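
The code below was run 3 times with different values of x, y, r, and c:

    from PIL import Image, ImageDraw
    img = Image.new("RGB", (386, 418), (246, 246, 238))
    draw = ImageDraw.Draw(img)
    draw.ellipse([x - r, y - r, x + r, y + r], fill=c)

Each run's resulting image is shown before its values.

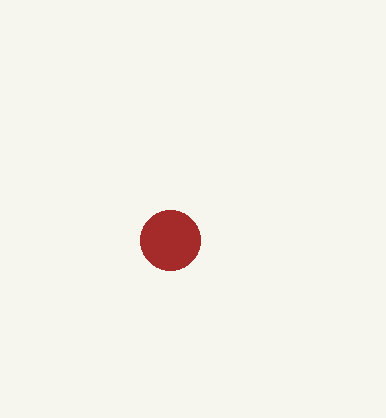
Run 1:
x = 170; y = 240; r = 30; c = 'brown'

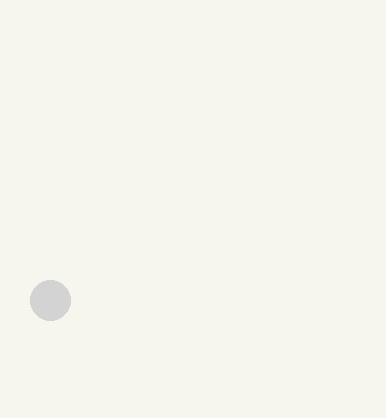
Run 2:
x = 50, y = 300, r = 20, c = 'lightgray'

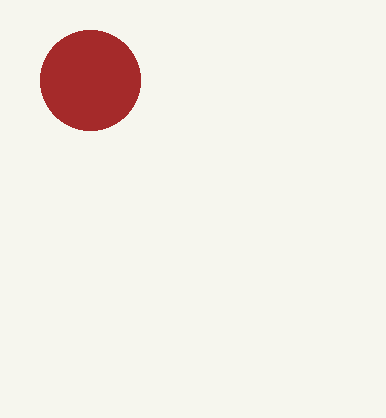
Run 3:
x = 90; y = 80; r = 50; c = 'brown'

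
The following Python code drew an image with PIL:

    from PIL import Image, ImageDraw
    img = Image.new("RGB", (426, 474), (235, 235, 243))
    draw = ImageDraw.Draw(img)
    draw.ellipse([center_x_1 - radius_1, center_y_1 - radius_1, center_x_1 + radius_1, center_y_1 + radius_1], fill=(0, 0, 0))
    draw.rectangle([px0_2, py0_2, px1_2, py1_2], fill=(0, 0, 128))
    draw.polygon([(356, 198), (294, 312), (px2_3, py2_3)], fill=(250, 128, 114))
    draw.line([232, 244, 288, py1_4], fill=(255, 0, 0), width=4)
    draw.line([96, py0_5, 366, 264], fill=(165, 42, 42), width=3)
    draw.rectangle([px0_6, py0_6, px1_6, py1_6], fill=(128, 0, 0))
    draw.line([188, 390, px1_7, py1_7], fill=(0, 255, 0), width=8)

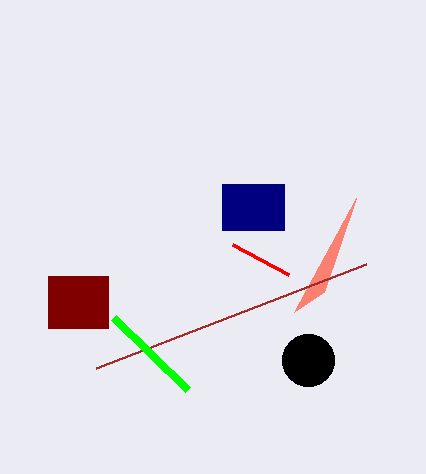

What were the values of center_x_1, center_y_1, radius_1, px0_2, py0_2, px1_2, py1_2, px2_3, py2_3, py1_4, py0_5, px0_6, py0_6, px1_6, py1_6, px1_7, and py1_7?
center_x_1 = 308; center_y_1 = 360; radius_1 = 26; px0_2 = 222; py0_2 = 184; px1_2 = 284; py1_2 = 230; px2_3 = 324; py2_3 = 292; py1_4 = 274; py0_5 = 368; px0_6 = 48; py0_6 = 276; px1_6 = 108; py1_6 = 328; px1_7 = 114; py1_7 = 318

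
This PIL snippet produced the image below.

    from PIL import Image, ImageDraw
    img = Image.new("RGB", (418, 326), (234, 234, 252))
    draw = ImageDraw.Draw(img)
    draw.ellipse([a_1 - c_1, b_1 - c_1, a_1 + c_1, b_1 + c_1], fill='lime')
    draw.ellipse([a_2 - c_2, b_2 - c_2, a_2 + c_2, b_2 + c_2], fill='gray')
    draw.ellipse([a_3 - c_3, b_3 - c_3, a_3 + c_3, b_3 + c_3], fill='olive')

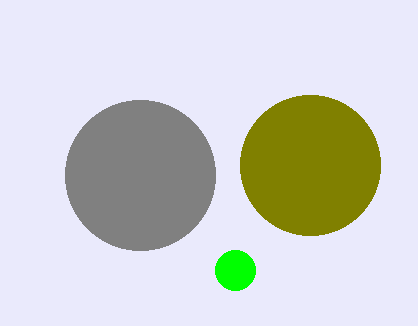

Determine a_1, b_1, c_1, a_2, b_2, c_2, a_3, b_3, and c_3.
a_1 = 235, b_1 = 270, c_1 = 20, a_2 = 140, b_2 = 175, c_2 = 75, a_3 = 310, b_3 = 165, c_3 = 70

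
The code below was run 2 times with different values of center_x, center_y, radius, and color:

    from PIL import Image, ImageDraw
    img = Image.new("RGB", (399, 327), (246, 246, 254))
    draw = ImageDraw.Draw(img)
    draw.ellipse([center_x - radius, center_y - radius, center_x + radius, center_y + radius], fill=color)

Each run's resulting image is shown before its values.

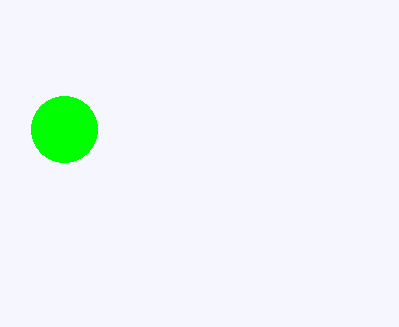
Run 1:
center_x = 64, center_y = 129, radius = 33, color = 'lime'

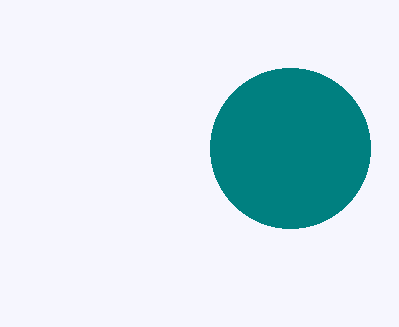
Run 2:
center_x = 290; center_y = 148; radius = 80; color = 'teal'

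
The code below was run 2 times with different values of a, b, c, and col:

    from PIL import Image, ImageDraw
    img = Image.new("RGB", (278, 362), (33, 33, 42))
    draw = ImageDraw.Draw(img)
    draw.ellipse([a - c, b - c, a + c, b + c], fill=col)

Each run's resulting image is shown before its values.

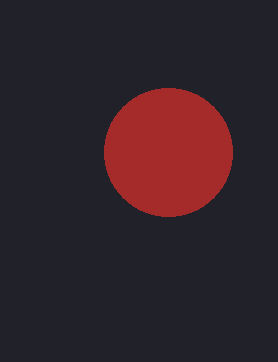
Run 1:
a = 168, b = 152, c = 64, col = 'brown'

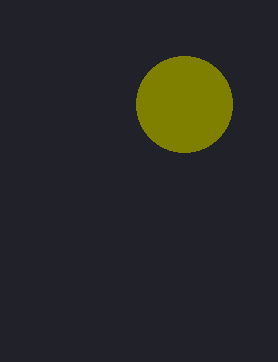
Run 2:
a = 184
b = 104
c = 48
col = 'olive'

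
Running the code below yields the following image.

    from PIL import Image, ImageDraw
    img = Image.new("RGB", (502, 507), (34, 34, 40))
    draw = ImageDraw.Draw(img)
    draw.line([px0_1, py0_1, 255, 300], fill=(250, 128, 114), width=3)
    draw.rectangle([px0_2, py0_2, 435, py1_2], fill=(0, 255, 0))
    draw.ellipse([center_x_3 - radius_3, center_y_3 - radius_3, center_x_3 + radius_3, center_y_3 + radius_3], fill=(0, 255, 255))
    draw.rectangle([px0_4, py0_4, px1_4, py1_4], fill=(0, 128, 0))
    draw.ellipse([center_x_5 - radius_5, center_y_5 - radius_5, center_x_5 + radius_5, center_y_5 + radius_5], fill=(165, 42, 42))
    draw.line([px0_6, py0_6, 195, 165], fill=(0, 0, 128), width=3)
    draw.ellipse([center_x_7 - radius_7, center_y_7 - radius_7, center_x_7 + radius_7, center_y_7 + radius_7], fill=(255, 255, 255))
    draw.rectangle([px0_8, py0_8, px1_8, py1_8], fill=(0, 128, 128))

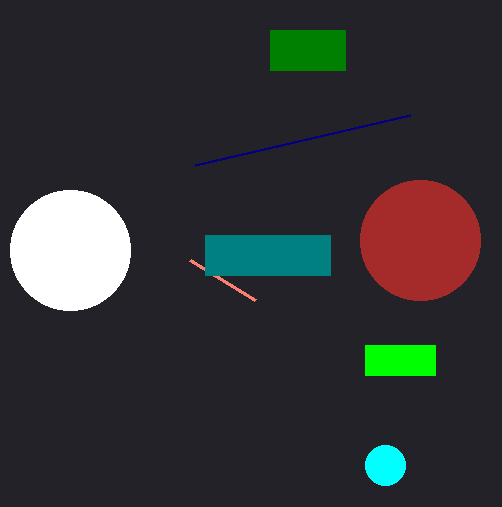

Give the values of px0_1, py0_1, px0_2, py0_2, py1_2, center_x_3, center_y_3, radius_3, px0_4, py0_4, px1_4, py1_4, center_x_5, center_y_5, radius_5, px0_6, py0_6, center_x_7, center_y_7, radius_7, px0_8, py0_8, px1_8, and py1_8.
px0_1 = 190; py0_1 = 260; px0_2 = 365; py0_2 = 345; py1_2 = 375; center_x_3 = 385; center_y_3 = 465; radius_3 = 20; px0_4 = 270; py0_4 = 30; px1_4 = 345; py1_4 = 70; center_x_5 = 420; center_y_5 = 240; radius_5 = 60; px0_6 = 410; py0_6 = 115; center_x_7 = 70; center_y_7 = 250; radius_7 = 60; px0_8 = 205; py0_8 = 235; px1_8 = 330; py1_8 = 275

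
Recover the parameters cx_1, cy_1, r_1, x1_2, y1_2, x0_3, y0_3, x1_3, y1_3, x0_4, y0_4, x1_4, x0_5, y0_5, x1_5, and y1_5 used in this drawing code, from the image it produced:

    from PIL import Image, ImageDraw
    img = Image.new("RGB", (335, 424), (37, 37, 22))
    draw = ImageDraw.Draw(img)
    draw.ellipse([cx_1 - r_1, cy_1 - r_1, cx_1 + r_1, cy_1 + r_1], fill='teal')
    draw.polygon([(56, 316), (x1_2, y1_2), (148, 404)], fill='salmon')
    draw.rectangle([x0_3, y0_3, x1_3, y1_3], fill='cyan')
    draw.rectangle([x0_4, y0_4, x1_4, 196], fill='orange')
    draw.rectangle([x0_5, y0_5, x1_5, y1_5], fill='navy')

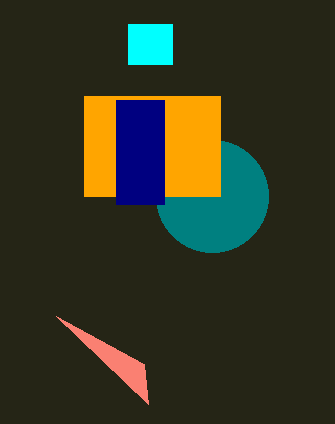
cx_1 = 212; cy_1 = 196; r_1 = 56; x1_2 = 144; y1_2 = 364; x0_3 = 128; y0_3 = 24; x1_3 = 172; y1_3 = 64; x0_4 = 84; y0_4 = 96; x1_4 = 220; x0_5 = 116; y0_5 = 100; x1_5 = 164; y1_5 = 204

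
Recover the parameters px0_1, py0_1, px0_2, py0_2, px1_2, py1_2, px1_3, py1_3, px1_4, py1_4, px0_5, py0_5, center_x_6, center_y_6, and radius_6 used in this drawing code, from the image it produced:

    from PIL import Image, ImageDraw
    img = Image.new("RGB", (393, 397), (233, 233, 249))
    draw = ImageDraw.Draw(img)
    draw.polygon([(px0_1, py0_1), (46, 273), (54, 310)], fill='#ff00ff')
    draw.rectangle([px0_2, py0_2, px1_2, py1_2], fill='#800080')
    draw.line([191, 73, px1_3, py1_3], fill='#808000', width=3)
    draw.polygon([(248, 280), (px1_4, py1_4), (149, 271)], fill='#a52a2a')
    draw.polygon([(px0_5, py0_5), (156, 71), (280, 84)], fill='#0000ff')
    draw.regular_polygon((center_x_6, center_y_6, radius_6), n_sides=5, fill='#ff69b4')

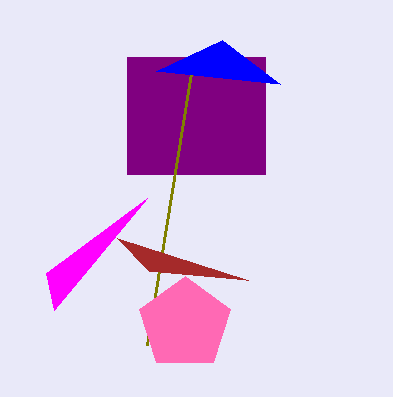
px0_1 = 147
py0_1 = 198
px0_2 = 127
py0_2 = 57
px1_2 = 265
py1_2 = 174
px1_3 = 147
py1_3 = 345
px1_4 = 117
py1_4 = 238
px0_5 = 222
py0_5 = 40
center_x_6 = 185
center_y_6 = 324
radius_6 = 48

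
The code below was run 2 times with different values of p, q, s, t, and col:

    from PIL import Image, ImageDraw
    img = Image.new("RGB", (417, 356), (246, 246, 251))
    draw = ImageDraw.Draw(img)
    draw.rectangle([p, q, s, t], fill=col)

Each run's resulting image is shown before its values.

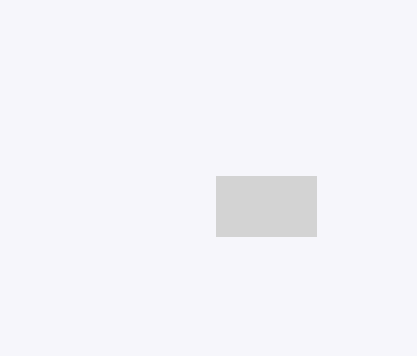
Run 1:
p = 216, q = 176, s = 316, t = 236, col = 'lightgray'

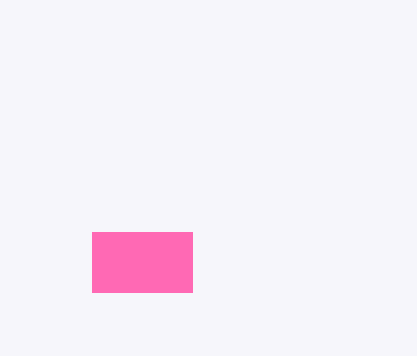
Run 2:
p = 92, q = 232, s = 192, t = 292, col = 'hotpink'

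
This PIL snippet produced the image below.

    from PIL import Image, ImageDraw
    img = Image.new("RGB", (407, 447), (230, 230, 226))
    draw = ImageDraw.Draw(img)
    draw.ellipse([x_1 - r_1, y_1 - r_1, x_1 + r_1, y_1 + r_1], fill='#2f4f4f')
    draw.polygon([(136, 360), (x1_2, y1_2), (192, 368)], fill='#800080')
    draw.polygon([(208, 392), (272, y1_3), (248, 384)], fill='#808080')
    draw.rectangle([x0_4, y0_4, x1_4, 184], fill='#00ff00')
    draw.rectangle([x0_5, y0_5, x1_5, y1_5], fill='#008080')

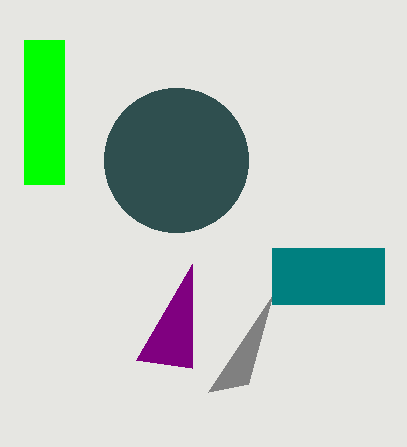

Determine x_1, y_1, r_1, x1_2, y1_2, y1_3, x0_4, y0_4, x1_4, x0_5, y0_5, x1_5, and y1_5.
x_1 = 176, y_1 = 160, r_1 = 72, x1_2 = 192, y1_2 = 264, y1_3 = 296, x0_4 = 24, y0_4 = 40, x1_4 = 64, x0_5 = 272, y0_5 = 248, x1_5 = 384, y1_5 = 304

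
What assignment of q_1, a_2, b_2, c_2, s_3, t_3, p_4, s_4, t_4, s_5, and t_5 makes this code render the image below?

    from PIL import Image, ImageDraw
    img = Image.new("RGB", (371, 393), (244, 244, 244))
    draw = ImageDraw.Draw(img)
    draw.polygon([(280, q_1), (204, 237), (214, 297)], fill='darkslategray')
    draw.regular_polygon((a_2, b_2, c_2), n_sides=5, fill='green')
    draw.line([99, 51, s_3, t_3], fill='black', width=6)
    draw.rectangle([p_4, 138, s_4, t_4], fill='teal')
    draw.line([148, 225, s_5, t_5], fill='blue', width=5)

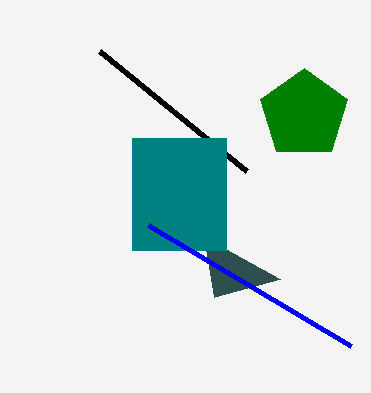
q_1 = 279; a_2 = 304; b_2 = 114; c_2 = 46; s_3 = 246; t_3 = 171; p_4 = 132; s_4 = 226; t_4 = 250; s_5 = 351; t_5 = 346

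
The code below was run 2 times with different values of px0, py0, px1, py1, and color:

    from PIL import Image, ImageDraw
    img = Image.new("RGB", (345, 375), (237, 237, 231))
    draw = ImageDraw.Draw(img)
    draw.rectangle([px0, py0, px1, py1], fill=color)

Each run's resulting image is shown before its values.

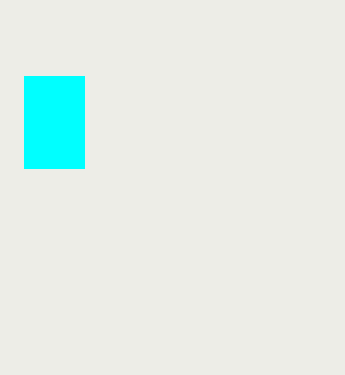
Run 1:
px0 = 24
py0 = 76
px1 = 84
py1 = 168
color = 'cyan'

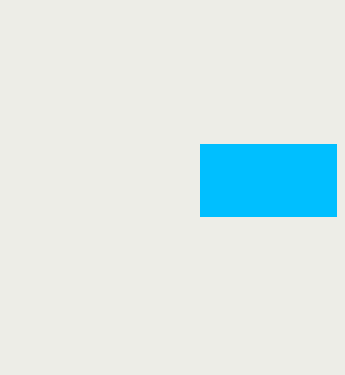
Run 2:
px0 = 200; py0 = 144; px1 = 336; py1 = 216; color = 'deepskyblue'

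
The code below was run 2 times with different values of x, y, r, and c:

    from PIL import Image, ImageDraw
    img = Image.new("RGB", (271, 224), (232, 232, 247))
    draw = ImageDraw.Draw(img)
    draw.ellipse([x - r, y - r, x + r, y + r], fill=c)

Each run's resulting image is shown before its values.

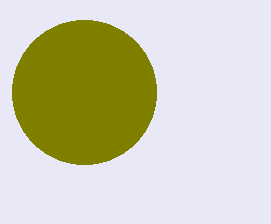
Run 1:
x = 84, y = 92, r = 72, c = 'olive'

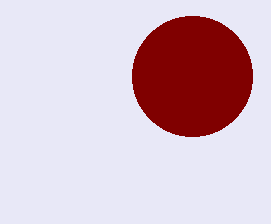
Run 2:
x = 192; y = 76; r = 60; c = 'maroon'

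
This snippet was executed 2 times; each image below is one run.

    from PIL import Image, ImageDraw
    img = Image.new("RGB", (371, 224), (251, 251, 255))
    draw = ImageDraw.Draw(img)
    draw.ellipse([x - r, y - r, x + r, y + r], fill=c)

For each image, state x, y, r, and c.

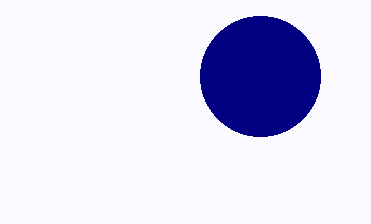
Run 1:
x = 260
y = 76
r = 60
c = 'navy'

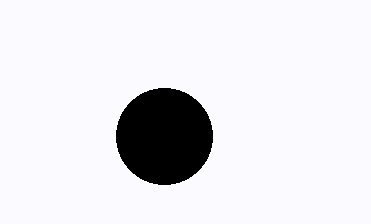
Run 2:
x = 164
y = 136
r = 48
c = 'black'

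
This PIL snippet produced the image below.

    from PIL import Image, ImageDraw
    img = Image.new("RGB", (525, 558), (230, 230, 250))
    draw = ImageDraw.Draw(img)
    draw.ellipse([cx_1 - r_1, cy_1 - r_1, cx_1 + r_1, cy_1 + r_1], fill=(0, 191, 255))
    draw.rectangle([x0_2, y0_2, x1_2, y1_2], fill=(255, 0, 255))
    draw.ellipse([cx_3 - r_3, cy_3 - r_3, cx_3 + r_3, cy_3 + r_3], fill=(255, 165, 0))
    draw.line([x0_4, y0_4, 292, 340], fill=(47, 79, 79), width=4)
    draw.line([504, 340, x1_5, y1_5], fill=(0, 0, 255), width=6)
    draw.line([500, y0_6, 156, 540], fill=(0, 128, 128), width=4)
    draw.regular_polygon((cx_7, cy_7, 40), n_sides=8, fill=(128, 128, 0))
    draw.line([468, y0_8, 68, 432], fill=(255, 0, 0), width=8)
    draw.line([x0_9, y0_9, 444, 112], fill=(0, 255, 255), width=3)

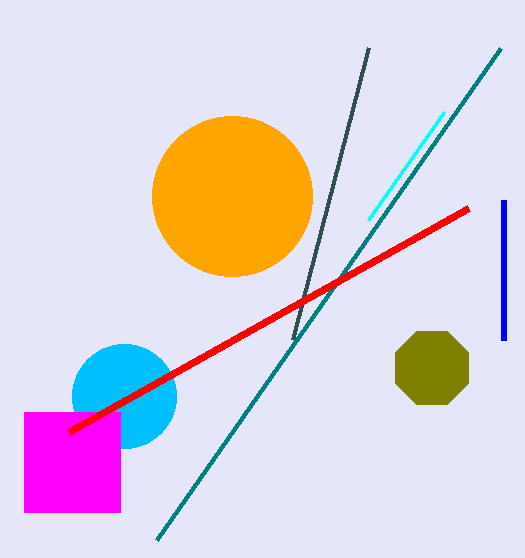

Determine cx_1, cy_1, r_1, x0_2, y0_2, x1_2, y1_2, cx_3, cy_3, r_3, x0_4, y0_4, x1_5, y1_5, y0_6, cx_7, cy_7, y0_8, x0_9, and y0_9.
cx_1 = 124
cy_1 = 396
r_1 = 52
x0_2 = 24
y0_2 = 412
x1_2 = 120
y1_2 = 512
cx_3 = 232
cy_3 = 196
r_3 = 80
x0_4 = 368
y0_4 = 48
x1_5 = 504
y1_5 = 200
y0_6 = 48
cx_7 = 432
cy_7 = 368
y0_8 = 208
x0_9 = 368
y0_9 = 220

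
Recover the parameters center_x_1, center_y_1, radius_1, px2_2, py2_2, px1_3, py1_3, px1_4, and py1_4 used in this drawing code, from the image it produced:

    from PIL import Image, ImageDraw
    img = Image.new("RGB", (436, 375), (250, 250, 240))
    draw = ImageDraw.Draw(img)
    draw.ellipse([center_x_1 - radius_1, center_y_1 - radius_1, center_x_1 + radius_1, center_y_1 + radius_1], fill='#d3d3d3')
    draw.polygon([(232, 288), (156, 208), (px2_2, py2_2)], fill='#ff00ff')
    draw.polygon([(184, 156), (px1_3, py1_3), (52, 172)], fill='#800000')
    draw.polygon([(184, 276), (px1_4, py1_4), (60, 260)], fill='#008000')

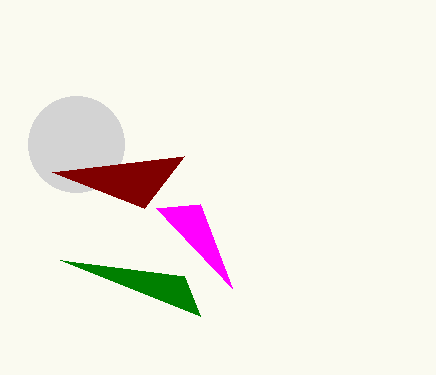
center_x_1 = 76
center_y_1 = 144
radius_1 = 48
px2_2 = 200
py2_2 = 204
px1_3 = 144
py1_3 = 208
px1_4 = 200
py1_4 = 316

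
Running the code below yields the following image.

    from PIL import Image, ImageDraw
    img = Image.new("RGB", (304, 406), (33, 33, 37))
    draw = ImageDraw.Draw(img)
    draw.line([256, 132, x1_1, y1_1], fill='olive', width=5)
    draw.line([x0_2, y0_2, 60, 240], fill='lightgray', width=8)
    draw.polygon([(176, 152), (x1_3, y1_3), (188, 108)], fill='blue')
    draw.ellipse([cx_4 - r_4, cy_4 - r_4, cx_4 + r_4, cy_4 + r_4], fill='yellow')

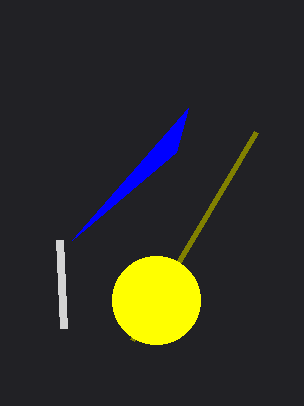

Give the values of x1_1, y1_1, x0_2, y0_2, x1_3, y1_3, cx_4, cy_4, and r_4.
x1_1 = 132, y1_1 = 340, x0_2 = 64, y0_2 = 328, x1_3 = 72, y1_3 = 240, cx_4 = 156, cy_4 = 300, r_4 = 44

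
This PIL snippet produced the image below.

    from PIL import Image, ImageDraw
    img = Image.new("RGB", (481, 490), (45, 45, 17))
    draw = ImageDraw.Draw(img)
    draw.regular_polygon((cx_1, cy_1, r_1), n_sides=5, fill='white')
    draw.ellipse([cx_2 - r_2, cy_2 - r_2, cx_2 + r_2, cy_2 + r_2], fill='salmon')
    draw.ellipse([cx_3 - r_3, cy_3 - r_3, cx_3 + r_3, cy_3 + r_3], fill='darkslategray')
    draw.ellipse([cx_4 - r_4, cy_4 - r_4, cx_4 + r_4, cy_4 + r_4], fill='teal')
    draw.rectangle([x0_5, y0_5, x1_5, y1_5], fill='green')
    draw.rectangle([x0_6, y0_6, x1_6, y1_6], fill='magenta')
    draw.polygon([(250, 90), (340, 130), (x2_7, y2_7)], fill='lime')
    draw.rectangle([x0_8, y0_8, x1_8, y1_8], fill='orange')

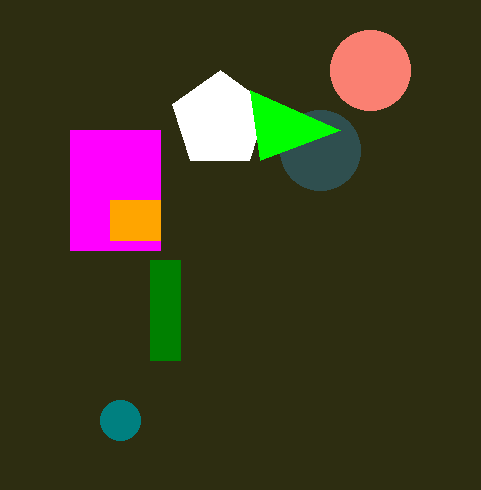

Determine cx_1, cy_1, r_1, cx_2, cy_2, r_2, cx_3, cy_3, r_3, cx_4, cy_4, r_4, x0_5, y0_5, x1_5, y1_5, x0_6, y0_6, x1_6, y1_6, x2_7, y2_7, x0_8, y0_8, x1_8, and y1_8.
cx_1 = 220
cy_1 = 120
r_1 = 50
cx_2 = 370
cy_2 = 70
r_2 = 40
cx_3 = 320
cy_3 = 150
r_3 = 40
cx_4 = 120
cy_4 = 420
r_4 = 20
x0_5 = 150
y0_5 = 260
x1_5 = 180
y1_5 = 360
x0_6 = 70
y0_6 = 130
x1_6 = 160
y1_6 = 250
x2_7 = 260
y2_7 = 160
x0_8 = 110
y0_8 = 200
x1_8 = 160
y1_8 = 240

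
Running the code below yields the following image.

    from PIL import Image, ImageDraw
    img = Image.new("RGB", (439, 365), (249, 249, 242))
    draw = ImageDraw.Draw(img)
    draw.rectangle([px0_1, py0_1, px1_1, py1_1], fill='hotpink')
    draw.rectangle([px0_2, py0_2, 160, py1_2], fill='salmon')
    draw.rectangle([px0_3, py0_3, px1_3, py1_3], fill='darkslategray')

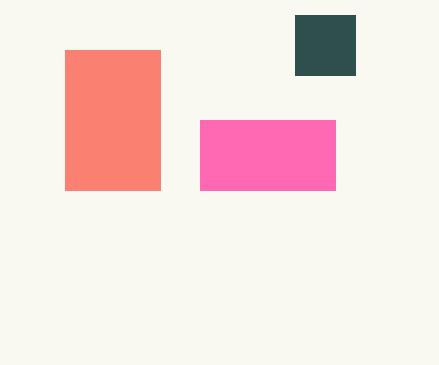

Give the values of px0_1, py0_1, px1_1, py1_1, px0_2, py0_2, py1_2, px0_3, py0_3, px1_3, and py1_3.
px0_1 = 200, py0_1 = 120, px1_1 = 335, py1_1 = 190, px0_2 = 65, py0_2 = 50, py1_2 = 190, px0_3 = 295, py0_3 = 15, px1_3 = 355, py1_3 = 75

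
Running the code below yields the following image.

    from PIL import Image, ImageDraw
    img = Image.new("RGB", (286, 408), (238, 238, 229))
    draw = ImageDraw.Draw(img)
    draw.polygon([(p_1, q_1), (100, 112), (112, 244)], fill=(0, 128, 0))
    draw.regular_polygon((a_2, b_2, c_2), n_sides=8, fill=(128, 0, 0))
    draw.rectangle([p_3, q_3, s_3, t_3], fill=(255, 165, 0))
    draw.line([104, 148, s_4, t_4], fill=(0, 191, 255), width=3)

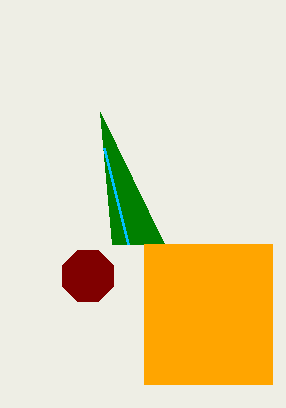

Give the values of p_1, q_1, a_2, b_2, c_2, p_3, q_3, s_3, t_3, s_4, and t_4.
p_1 = 164, q_1 = 244, a_2 = 88, b_2 = 276, c_2 = 28, p_3 = 144, q_3 = 244, s_3 = 272, t_3 = 384, s_4 = 128, t_4 = 244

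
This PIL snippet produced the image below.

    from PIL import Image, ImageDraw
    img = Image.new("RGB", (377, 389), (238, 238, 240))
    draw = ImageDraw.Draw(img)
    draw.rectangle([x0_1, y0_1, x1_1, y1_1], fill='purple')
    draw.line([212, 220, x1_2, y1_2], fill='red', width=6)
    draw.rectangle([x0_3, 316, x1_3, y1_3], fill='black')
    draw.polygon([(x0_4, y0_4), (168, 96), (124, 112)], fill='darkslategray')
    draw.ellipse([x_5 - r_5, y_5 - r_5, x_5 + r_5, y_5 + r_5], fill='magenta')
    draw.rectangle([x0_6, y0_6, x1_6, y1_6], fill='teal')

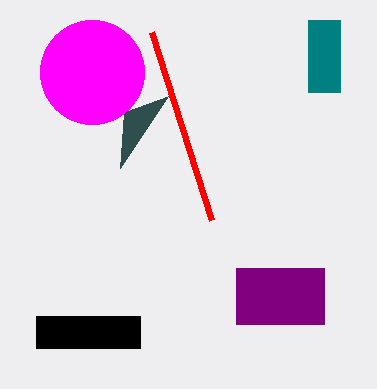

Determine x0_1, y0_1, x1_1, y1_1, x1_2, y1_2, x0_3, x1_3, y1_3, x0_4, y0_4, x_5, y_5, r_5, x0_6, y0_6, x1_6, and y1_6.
x0_1 = 236; y0_1 = 268; x1_1 = 324; y1_1 = 324; x1_2 = 152; y1_2 = 32; x0_3 = 36; x1_3 = 140; y1_3 = 348; x0_4 = 120; y0_4 = 168; x_5 = 92; y_5 = 72; r_5 = 52; x0_6 = 308; y0_6 = 20; x1_6 = 340; y1_6 = 92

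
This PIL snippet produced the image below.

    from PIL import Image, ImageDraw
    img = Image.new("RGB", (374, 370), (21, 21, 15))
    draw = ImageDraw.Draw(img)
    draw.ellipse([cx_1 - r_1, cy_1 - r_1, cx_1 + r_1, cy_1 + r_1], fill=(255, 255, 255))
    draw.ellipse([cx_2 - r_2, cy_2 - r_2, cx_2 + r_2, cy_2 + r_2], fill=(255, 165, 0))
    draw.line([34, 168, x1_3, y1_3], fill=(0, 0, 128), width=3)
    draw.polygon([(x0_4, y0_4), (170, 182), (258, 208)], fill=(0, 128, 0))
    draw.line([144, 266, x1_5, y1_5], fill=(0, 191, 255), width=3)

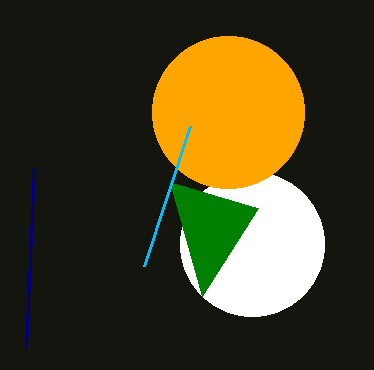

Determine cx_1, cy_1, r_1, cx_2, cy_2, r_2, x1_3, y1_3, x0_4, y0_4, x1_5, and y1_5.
cx_1 = 252
cy_1 = 244
r_1 = 72
cx_2 = 228
cy_2 = 112
r_2 = 76
x1_3 = 26
y1_3 = 348
x0_4 = 202
y0_4 = 296
x1_5 = 190
y1_5 = 126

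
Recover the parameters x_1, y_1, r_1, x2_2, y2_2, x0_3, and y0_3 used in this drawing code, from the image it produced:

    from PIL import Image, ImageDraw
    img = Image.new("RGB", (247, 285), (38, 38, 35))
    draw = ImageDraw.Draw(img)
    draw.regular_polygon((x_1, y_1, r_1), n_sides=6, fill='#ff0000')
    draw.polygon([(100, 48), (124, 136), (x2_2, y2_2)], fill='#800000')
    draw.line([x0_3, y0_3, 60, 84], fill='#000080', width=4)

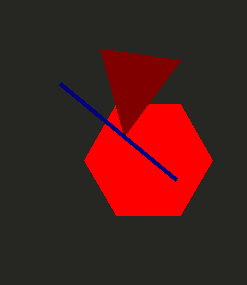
x_1 = 148
y_1 = 160
r_1 = 64
x2_2 = 180
y2_2 = 60
x0_3 = 176
y0_3 = 180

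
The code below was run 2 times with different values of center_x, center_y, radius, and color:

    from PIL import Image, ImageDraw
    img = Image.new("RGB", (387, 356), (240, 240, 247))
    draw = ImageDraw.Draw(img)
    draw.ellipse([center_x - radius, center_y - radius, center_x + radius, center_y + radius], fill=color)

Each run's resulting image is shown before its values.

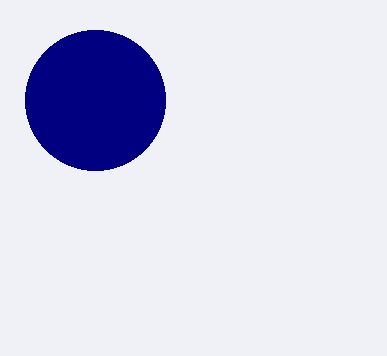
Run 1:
center_x = 95
center_y = 100
radius = 70
color = 'navy'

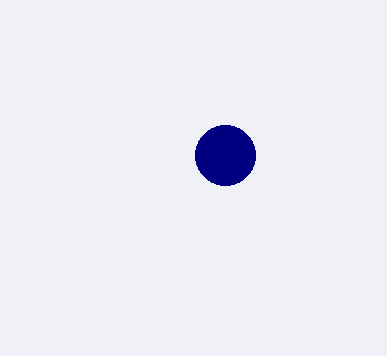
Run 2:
center_x = 225, center_y = 155, radius = 30, color = 'navy'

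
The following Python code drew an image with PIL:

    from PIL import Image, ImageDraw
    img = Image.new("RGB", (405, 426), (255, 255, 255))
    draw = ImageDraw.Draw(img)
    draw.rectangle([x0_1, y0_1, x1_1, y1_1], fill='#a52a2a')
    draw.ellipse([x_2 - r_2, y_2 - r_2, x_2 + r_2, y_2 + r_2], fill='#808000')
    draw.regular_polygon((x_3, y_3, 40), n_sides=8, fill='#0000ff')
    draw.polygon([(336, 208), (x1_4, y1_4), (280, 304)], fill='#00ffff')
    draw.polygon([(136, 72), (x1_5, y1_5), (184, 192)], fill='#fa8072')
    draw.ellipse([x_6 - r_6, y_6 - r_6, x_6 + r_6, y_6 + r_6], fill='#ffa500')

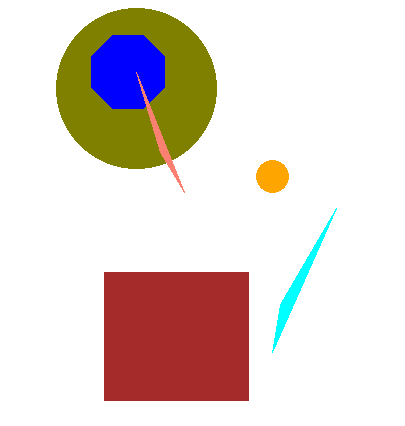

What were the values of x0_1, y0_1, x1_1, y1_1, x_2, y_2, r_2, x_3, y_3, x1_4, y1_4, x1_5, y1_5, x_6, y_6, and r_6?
x0_1 = 104, y0_1 = 272, x1_1 = 248, y1_1 = 400, x_2 = 136, y_2 = 88, r_2 = 80, x_3 = 128, y_3 = 72, x1_4 = 272, y1_4 = 352, x1_5 = 160, y1_5 = 152, x_6 = 272, y_6 = 176, r_6 = 16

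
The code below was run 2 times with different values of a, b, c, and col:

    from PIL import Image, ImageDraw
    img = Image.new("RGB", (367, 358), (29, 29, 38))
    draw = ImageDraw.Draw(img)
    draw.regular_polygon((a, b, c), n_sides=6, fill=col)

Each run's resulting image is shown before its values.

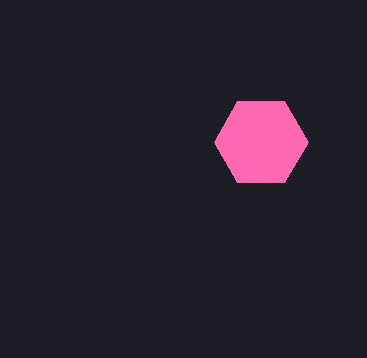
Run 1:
a = 261
b = 142
c = 47
col = 'hotpink'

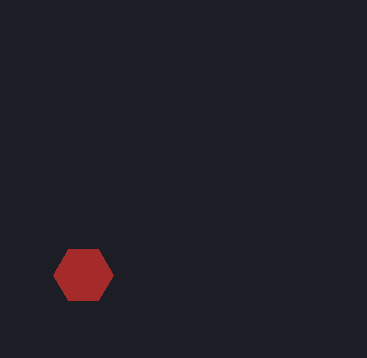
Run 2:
a = 83; b = 275; c = 30; col = 'brown'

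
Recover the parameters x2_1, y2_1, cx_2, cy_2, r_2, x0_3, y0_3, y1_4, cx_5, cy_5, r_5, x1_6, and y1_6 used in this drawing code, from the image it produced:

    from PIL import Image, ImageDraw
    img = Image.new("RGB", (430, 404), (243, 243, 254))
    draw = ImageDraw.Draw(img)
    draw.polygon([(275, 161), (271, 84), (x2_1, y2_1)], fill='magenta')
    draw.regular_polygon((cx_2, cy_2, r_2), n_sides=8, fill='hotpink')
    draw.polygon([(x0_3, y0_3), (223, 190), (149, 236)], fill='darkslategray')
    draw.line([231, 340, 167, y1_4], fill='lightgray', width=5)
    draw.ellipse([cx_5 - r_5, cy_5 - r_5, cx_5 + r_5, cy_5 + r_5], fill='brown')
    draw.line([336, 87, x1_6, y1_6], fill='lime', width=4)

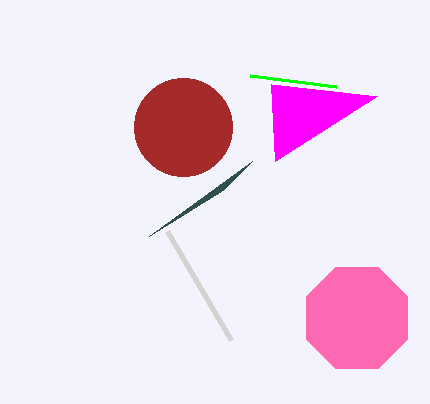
x2_1 = 377
y2_1 = 96
cx_2 = 357
cy_2 = 318
r_2 = 55
x0_3 = 252
y0_3 = 161
y1_4 = 231
cx_5 = 183
cy_5 = 127
r_5 = 49
x1_6 = 250
y1_6 = 76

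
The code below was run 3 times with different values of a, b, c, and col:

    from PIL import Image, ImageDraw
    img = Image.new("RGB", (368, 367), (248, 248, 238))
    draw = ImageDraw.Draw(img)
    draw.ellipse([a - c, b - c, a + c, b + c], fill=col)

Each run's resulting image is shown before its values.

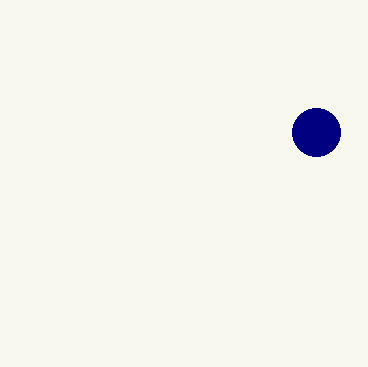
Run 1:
a = 316, b = 132, c = 24, col = 'navy'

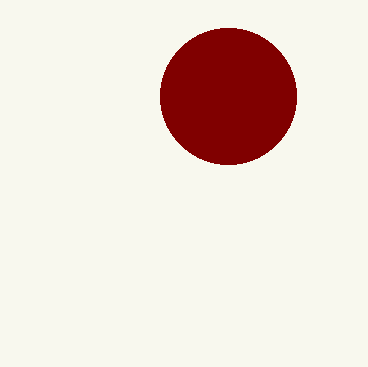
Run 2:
a = 228
b = 96
c = 68
col = 'maroon'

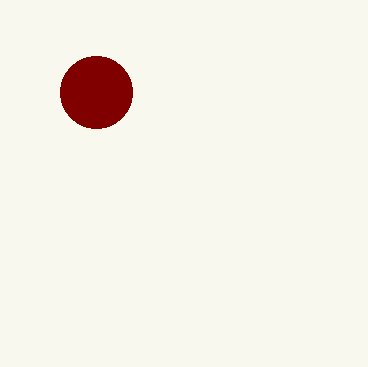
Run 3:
a = 96
b = 92
c = 36
col = 'maroon'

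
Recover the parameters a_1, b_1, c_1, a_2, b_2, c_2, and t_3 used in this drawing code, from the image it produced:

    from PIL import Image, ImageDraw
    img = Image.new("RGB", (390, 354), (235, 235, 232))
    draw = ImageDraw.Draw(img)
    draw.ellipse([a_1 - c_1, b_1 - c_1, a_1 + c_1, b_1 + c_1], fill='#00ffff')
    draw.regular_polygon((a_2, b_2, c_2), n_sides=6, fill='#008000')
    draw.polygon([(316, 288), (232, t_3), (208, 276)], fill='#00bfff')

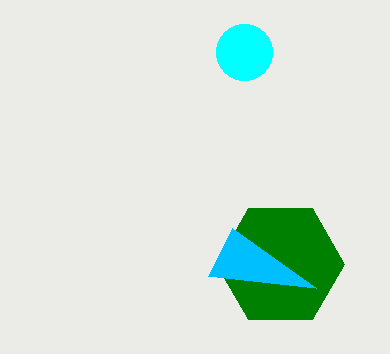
a_1 = 244; b_1 = 52; c_1 = 28; a_2 = 280; b_2 = 264; c_2 = 64; t_3 = 228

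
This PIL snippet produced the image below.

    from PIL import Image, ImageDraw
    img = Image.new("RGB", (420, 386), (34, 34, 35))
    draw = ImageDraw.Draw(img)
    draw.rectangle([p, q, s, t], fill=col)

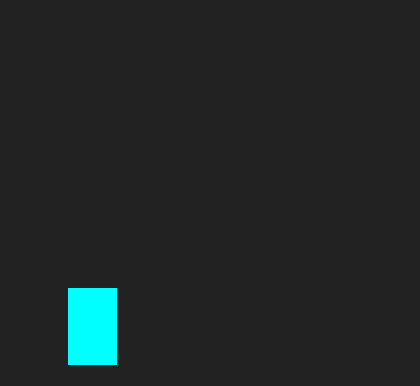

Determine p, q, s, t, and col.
p = 68
q = 288
s = 116
t = 364
col = 'cyan'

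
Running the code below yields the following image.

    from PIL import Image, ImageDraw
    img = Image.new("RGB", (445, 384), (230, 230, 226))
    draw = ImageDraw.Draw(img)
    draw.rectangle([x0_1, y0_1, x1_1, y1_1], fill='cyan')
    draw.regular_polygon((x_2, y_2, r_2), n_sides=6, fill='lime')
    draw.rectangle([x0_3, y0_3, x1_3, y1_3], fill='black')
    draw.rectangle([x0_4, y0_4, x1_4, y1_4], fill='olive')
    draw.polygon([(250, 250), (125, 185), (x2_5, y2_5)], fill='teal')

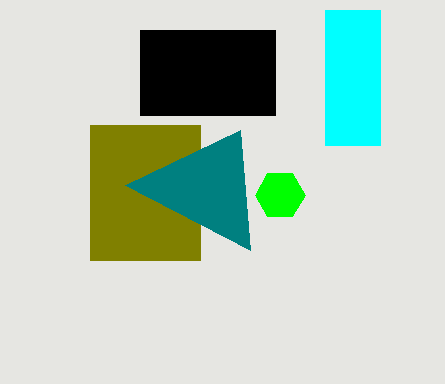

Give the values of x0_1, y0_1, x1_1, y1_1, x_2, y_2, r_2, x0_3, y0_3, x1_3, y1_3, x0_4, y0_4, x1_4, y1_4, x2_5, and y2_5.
x0_1 = 325, y0_1 = 10, x1_1 = 380, y1_1 = 145, x_2 = 280, y_2 = 195, r_2 = 25, x0_3 = 140, y0_3 = 30, x1_3 = 275, y1_3 = 115, x0_4 = 90, y0_4 = 125, x1_4 = 200, y1_4 = 260, x2_5 = 240, y2_5 = 130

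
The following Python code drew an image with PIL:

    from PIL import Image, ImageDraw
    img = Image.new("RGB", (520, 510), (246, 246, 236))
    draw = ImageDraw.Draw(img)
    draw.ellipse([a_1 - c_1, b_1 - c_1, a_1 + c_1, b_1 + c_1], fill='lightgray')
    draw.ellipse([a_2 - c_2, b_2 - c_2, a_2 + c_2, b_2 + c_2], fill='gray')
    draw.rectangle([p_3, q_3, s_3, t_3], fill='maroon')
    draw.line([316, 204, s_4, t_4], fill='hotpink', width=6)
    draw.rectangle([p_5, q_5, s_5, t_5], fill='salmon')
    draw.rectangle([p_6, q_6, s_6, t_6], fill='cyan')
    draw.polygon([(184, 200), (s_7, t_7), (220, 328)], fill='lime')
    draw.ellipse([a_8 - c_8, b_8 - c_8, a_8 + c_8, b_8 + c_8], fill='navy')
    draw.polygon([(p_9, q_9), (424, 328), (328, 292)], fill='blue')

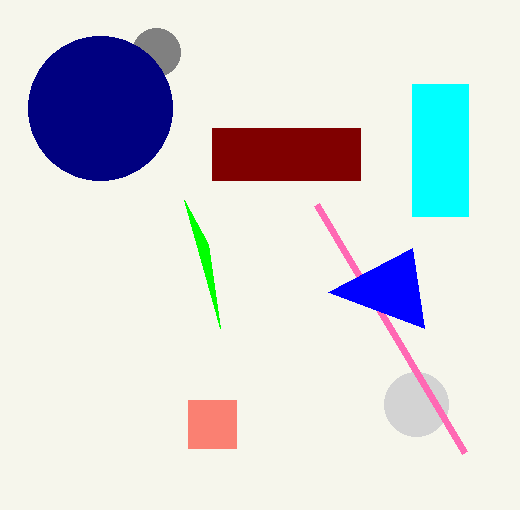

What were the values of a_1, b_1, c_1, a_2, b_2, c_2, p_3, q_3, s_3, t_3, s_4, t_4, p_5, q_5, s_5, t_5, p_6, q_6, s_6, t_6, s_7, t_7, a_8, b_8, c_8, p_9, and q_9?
a_1 = 416
b_1 = 404
c_1 = 32
a_2 = 156
b_2 = 52
c_2 = 24
p_3 = 212
q_3 = 128
s_3 = 360
t_3 = 180
s_4 = 464
t_4 = 452
p_5 = 188
q_5 = 400
s_5 = 236
t_5 = 448
p_6 = 412
q_6 = 84
s_6 = 468
t_6 = 216
s_7 = 208
t_7 = 244
a_8 = 100
b_8 = 108
c_8 = 72
p_9 = 412
q_9 = 248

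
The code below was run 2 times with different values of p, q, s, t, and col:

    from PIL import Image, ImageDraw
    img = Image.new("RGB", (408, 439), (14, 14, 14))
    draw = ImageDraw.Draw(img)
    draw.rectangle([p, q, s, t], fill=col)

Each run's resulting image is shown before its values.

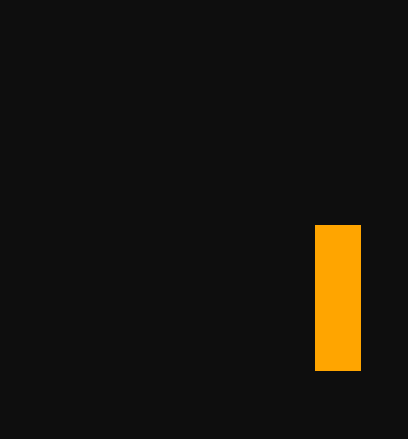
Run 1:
p = 315
q = 225
s = 360
t = 370
col = 'orange'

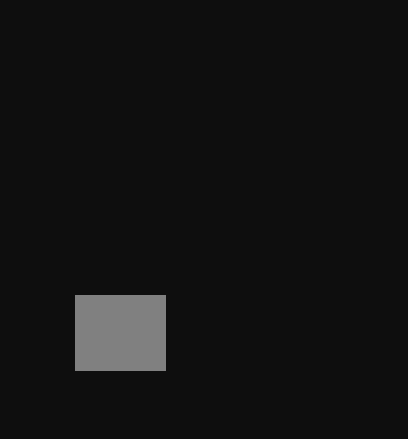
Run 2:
p = 75
q = 295
s = 165
t = 370
col = 'gray'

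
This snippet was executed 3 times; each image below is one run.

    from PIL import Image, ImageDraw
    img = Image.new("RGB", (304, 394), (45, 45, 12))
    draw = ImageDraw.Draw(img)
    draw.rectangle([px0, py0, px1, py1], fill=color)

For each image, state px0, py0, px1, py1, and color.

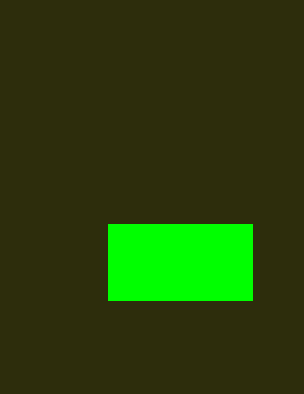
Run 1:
px0 = 108, py0 = 224, px1 = 252, py1 = 300, color = 'lime'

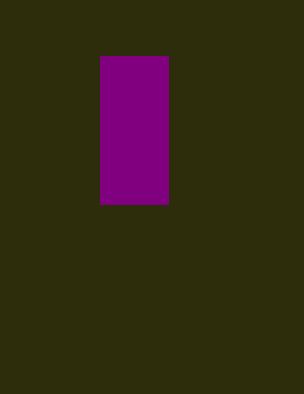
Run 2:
px0 = 100
py0 = 56
px1 = 168
py1 = 204
color = 'purple'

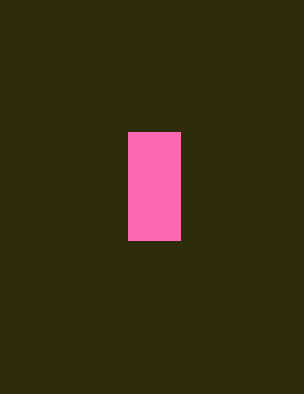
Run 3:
px0 = 128; py0 = 132; px1 = 180; py1 = 240; color = 'hotpink'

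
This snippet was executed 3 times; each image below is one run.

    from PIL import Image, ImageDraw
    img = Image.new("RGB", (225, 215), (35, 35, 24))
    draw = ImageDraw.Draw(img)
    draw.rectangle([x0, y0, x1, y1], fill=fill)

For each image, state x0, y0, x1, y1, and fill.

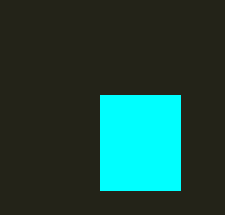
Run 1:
x0 = 100, y0 = 95, x1 = 180, y1 = 190, fill = 'cyan'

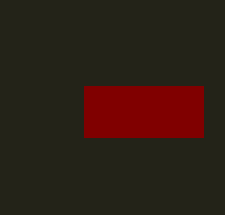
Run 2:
x0 = 84
y0 = 86
x1 = 203
y1 = 137
fill = 'maroon'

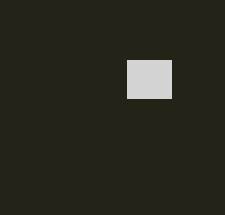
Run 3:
x0 = 127, y0 = 60, x1 = 171, y1 = 98, fill = 'lightgray'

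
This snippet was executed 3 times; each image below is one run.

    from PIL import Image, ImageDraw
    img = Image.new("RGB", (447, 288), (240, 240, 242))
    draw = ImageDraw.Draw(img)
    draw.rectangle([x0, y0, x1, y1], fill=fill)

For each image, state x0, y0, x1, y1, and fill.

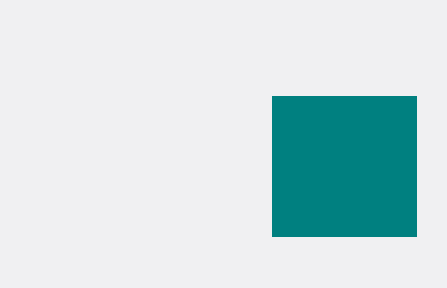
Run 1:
x0 = 272, y0 = 96, x1 = 416, y1 = 236, fill = 'teal'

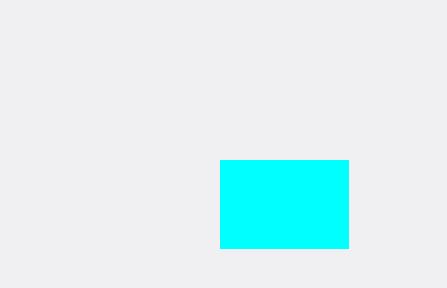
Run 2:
x0 = 220; y0 = 160; x1 = 348; y1 = 248; fill = 'cyan'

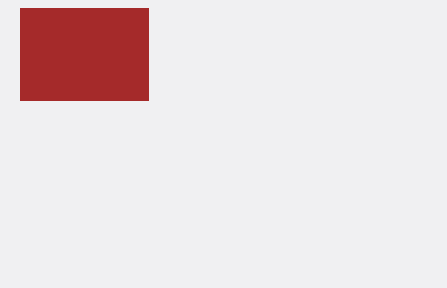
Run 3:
x0 = 20, y0 = 8, x1 = 148, y1 = 100, fill = 'brown'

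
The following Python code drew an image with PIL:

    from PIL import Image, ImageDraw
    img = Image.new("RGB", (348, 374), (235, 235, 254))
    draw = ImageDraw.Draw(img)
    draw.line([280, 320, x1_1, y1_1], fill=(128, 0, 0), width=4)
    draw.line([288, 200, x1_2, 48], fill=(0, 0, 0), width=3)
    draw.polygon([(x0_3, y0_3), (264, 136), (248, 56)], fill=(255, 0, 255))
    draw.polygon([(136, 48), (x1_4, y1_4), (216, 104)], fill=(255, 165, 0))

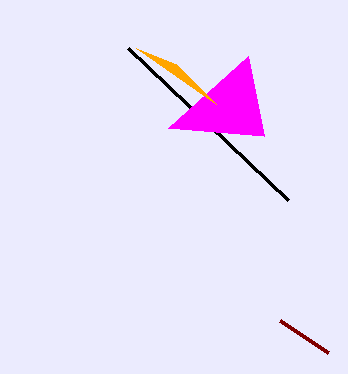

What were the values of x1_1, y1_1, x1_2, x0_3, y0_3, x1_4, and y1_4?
x1_1 = 328; y1_1 = 352; x1_2 = 128; x0_3 = 168; y0_3 = 128; x1_4 = 176; y1_4 = 64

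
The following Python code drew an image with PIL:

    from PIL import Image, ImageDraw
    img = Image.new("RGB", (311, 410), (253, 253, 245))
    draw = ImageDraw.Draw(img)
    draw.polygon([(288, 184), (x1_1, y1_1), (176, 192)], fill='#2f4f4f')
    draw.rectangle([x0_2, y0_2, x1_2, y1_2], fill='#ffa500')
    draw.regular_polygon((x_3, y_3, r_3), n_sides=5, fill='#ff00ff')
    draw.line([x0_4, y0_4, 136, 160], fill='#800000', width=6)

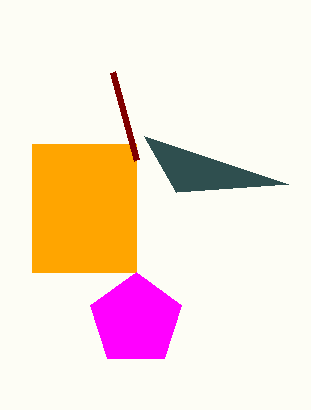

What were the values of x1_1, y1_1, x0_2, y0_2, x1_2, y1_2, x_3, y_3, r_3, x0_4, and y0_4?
x1_1 = 144
y1_1 = 136
x0_2 = 32
y0_2 = 144
x1_2 = 136
y1_2 = 272
x_3 = 136
y_3 = 320
r_3 = 48
x0_4 = 112
y0_4 = 72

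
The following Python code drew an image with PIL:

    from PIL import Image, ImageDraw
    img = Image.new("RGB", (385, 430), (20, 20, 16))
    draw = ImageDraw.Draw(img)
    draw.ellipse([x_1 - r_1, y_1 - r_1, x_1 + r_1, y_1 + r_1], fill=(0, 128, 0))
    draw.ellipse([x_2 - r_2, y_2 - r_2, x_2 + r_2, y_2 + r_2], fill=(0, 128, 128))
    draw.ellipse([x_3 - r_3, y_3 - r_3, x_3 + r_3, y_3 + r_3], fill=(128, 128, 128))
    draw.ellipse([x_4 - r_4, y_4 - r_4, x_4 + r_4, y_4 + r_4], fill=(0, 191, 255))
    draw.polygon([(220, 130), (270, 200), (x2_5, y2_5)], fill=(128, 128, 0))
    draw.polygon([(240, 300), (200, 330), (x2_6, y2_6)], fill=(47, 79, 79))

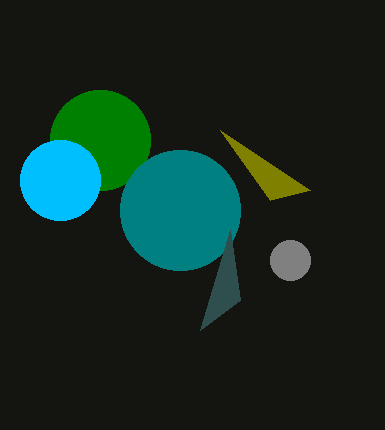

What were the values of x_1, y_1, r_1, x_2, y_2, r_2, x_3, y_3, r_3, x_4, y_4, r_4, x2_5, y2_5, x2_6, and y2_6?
x_1 = 100, y_1 = 140, r_1 = 50, x_2 = 180, y_2 = 210, r_2 = 60, x_3 = 290, y_3 = 260, r_3 = 20, x_4 = 60, y_4 = 180, r_4 = 40, x2_5 = 310, y2_5 = 190, x2_6 = 230, y2_6 = 230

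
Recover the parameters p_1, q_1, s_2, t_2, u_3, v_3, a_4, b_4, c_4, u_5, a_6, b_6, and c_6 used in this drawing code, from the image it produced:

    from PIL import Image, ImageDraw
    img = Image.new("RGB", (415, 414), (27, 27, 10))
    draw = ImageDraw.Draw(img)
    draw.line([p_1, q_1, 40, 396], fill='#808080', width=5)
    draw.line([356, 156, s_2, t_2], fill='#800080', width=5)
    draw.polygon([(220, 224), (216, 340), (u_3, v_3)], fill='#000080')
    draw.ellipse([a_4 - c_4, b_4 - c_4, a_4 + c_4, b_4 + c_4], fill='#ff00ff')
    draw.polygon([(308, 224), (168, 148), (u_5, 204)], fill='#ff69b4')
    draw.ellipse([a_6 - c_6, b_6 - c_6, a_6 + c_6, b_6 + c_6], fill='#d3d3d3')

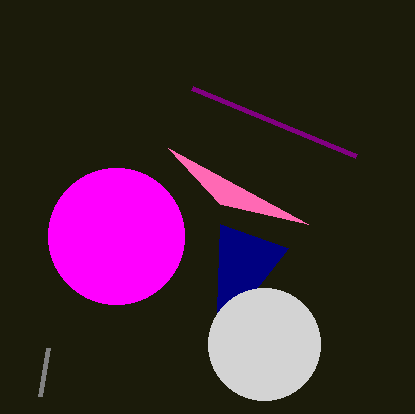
p_1 = 48
q_1 = 348
s_2 = 192
t_2 = 88
u_3 = 288
v_3 = 248
a_4 = 116
b_4 = 236
c_4 = 68
u_5 = 220
a_6 = 264
b_6 = 344
c_6 = 56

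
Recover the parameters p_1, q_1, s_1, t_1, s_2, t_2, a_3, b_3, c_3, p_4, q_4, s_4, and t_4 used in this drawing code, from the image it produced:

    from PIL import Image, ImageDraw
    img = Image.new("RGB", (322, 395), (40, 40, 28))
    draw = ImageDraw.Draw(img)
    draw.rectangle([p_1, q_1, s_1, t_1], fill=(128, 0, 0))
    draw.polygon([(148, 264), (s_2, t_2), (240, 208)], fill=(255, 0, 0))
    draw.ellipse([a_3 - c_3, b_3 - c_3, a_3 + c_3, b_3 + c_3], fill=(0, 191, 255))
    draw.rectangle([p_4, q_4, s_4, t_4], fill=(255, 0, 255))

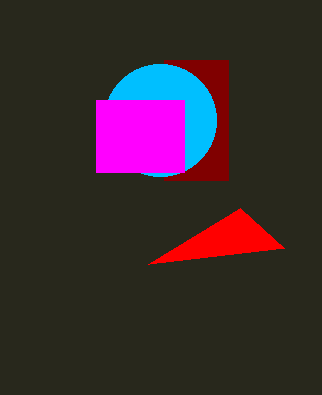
p_1 = 164
q_1 = 60
s_1 = 228
t_1 = 180
s_2 = 284
t_2 = 248
a_3 = 160
b_3 = 120
c_3 = 56
p_4 = 96
q_4 = 100
s_4 = 184
t_4 = 172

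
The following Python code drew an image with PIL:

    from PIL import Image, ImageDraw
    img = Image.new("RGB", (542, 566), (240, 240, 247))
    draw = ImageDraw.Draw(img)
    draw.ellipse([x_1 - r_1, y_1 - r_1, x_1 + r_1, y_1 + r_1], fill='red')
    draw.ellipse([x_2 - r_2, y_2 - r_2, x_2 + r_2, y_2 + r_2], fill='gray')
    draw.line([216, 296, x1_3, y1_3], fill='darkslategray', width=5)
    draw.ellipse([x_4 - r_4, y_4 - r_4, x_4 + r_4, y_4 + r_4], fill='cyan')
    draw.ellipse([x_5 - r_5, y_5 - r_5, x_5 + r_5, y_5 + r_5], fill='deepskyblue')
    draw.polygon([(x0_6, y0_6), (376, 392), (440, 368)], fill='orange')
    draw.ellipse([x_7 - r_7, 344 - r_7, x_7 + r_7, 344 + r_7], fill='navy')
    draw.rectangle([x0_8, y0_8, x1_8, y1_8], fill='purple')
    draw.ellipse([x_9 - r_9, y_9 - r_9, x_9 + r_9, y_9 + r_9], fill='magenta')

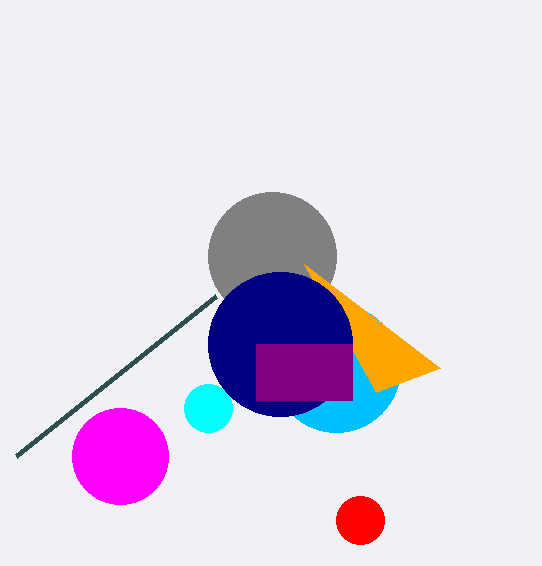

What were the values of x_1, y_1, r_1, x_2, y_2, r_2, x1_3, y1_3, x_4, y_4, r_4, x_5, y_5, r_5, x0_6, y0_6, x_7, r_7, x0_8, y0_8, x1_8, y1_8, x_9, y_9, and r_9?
x_1 = 360; y_1 = 520; r_1 = 24; x_2 = 272; y_2 = 256; r_2 = 64; x1_3 = 16; y1_3 = 456; x_4 = 208; y_4 = 408; r_4 = 24; x_5 = 336; y_5 = 368; r_5 = 64; x0_6 = 304; y0_6 = 264; x_7 = 280; r_7 = 72; x0_8 = 256; y0_8 = 344; x1_8 = 352; y1_8 = 400; x_9 = 120; y_9 = 456; r_9 = 48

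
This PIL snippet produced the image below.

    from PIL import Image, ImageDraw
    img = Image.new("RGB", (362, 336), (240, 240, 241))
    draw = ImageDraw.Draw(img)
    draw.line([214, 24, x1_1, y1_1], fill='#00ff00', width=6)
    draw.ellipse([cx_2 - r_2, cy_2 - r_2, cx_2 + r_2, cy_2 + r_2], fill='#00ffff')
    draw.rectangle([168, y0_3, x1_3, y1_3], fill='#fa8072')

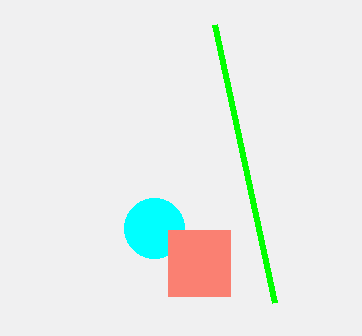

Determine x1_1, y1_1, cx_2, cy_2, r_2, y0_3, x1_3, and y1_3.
x1_1 = 274
y1_1 = 302
cx_2 = 154
cy_2 = 228
r_2 = 30
y0_3 = 230
x1_3 = 230
y1_3 = 296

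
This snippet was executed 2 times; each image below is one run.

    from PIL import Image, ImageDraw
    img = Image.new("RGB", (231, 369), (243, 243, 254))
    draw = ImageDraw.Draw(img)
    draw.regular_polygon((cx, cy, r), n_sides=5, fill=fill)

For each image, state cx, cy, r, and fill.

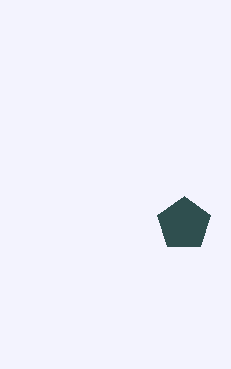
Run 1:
cx = 184
cy = 224
r = 28
fill = 'darkslategray'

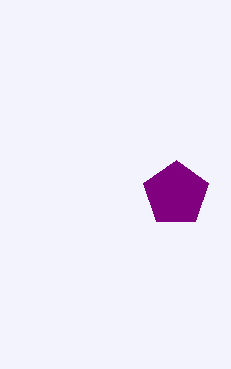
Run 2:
cx = 176; cy = 194; r = 34; fill = 'purple'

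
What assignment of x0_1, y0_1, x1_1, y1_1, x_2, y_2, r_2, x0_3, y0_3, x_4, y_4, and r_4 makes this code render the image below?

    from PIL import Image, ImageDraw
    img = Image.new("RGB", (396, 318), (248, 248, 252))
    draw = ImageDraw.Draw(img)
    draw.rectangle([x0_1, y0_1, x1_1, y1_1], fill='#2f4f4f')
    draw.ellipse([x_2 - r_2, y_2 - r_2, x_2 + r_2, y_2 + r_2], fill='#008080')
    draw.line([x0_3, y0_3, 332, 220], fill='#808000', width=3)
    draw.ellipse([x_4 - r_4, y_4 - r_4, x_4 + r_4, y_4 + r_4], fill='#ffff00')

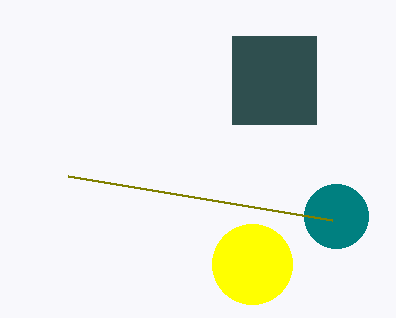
x0_1 = 232
y0_1 = 36
x1_1 = 316
y1_1 = 124
x_2 = 336
y_2 = 216
r_2 = 32
x0_3 = 68
y0_3 = 176
x_4 = 252
y_4 = 264
r_4 = 40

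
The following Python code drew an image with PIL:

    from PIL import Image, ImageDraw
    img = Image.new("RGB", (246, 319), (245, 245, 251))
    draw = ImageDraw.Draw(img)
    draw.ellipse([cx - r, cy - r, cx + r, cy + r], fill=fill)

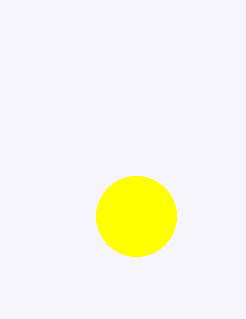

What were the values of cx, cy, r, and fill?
cx = 136
cy = 216
r = 40
fill = 'yellow'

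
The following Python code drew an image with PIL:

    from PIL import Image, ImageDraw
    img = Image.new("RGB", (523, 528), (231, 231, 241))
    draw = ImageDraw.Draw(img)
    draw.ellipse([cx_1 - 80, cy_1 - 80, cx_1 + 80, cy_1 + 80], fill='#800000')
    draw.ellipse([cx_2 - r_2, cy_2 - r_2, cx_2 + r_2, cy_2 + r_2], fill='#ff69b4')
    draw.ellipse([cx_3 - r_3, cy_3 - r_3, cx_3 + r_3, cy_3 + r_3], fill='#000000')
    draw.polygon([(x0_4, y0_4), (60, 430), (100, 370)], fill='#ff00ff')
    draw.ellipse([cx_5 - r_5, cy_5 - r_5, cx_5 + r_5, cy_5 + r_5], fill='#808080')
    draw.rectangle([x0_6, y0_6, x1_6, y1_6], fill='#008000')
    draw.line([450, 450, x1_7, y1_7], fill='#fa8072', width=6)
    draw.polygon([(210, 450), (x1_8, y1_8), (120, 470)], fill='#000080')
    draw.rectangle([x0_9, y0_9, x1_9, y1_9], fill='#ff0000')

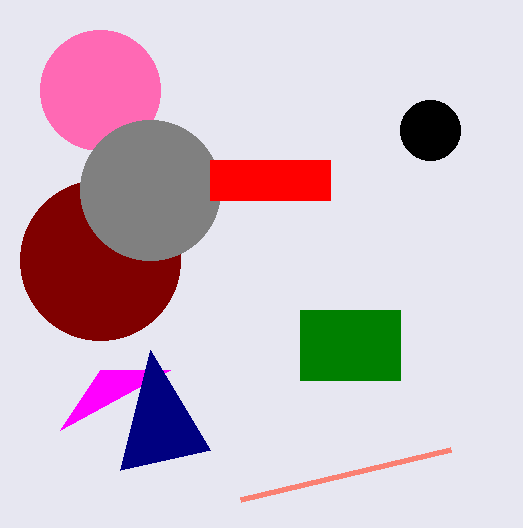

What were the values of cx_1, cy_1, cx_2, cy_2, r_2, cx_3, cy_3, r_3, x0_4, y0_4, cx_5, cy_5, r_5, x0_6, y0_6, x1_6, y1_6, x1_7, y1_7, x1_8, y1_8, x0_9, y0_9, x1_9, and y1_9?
cx_1 = 100; cy_1 = 260; cx_2 = 100; cy_2 = 90; r_2 = 60; cx_3 = 430; cy_3 = 130; r_3 = 30; x0_4 = 170; y0_4 = 370; cx_5 = 150; cy_5 = 190; r_5 = 70; x0_6 = 300; y0_6 = 310; x1_6 = 400; y1_6 = 380; x1_7 = 240; y1_7 = 500; x1_8 = 150; y1_8 = 350; x0_9 = 210; y0_9 = 160; x1_9 = 330; y1_9 = 200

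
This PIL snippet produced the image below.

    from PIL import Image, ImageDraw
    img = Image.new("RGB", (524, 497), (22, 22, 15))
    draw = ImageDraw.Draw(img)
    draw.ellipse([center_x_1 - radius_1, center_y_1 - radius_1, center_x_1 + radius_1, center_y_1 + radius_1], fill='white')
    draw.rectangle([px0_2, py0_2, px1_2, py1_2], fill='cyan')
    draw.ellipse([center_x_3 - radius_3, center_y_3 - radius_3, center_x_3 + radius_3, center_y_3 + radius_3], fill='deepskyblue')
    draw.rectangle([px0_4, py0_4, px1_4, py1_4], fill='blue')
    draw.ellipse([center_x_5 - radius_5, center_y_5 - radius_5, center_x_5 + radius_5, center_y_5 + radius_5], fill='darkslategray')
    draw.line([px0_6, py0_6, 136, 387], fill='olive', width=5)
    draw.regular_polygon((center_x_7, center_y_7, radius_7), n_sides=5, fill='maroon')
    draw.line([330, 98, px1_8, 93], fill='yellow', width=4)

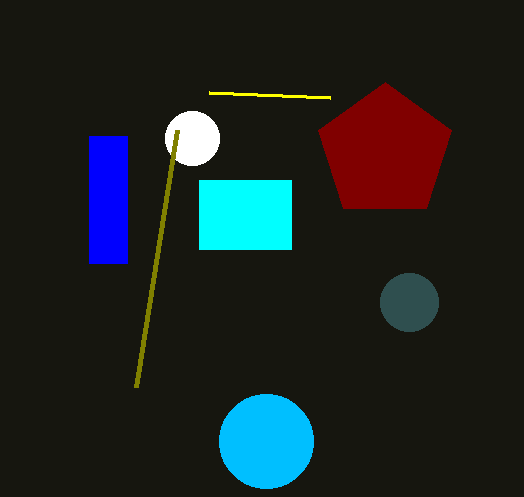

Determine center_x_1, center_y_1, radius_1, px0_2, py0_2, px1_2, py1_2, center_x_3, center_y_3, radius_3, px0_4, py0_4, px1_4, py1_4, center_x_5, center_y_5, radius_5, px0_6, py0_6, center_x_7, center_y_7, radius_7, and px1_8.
center_x_1 = 192; center_y_1 = 138; radius_1 = 27; px0_2 = 199; py0_2 = 180; px1_2 = 291; py1_2 = 249; center_x_3 = 266; center_y_3 = 441; radius_3 = 47; px0_4 = 89; py0_4 = 136; px1_4 = 127; py1_4 = 263; center_x_5 = 409; center_y_5 = 302; radius_5 = 29; px0_6 = 177; py0_6 = 130; center_x_7 = 385; center_y_7 = 152; radius_7 = 70; px1_8 = 209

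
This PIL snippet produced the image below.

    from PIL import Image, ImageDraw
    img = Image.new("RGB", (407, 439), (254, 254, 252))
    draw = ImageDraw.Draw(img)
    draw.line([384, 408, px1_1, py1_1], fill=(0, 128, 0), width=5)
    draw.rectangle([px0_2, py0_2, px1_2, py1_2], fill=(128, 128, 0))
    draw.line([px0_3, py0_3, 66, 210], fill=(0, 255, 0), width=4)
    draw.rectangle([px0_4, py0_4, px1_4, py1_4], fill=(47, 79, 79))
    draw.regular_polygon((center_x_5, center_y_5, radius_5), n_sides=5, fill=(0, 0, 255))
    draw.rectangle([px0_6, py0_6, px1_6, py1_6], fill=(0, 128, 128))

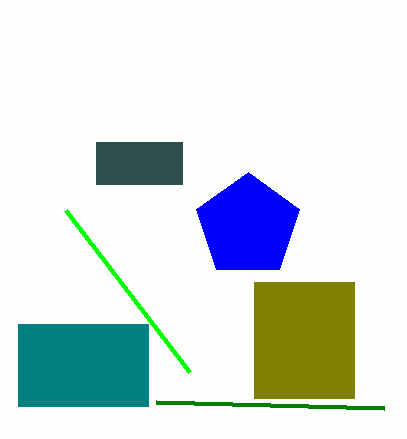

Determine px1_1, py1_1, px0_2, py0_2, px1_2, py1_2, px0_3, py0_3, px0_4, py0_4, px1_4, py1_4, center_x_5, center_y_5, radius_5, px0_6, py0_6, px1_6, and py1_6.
px1_1 = 156; py1_1 = 402; px0_2 = 254; py0_2 = 282; px1_2 = 354; py1_2 = 398; px0_3 = 190; py0_3 = 372; px0_4 = 96; py0_4 = 142; px1_4 = 182; py1_4 = 184; center_x_5 = 248; center_y_5 = 226; radius_5 = 54; px0_6 = 18; py0_6 = 324; px1_6 = 148; py1_6 = 406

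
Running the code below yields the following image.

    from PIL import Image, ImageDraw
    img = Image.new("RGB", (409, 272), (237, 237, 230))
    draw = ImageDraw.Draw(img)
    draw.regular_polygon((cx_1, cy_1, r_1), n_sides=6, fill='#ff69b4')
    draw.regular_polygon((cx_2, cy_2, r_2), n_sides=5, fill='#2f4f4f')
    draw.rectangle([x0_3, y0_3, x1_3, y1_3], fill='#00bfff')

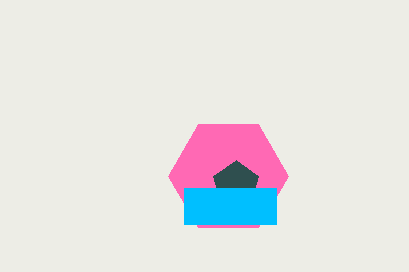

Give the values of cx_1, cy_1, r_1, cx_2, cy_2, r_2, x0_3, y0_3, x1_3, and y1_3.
cx_1 = 228; cy_1 = 176; r_1 = 60; cx_2 = 236; cy_2 = 184; r_2 = 24; x0_3 = 184; y0_3 = 188; x1_3 = 276; y1_3 = 224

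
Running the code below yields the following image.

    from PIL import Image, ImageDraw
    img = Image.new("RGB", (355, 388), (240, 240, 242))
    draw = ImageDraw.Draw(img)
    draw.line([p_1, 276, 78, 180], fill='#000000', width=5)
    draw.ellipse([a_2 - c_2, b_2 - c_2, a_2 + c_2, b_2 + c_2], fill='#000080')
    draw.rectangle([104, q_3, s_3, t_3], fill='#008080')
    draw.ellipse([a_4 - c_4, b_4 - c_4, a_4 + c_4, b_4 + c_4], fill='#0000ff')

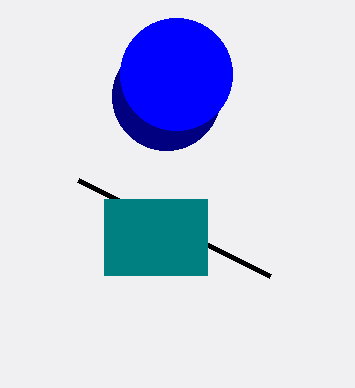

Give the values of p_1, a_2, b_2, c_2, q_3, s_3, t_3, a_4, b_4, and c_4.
p_1 = 270, a_2 = 166, b_2 = 96, c_2 = 54, q_3 = 199, s_3 = 207, t_3 = 275, a_4 = 176, b_4 = 74, c_4 = 56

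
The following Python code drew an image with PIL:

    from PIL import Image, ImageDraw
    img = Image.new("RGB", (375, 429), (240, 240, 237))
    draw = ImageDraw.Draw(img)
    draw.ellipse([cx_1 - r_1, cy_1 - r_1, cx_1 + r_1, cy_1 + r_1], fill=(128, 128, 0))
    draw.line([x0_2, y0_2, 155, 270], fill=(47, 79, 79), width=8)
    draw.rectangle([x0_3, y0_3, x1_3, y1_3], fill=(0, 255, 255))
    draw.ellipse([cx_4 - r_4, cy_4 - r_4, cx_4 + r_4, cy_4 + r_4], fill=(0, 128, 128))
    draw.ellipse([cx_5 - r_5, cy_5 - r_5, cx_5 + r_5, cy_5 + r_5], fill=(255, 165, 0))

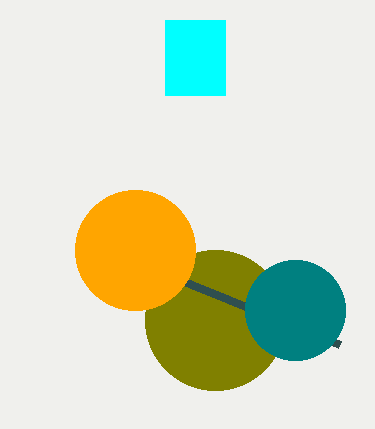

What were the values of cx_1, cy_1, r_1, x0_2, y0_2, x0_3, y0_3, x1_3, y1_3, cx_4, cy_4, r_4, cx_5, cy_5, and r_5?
cx_1 = 215, cy_1 = 320, r_1 = 70, x0_2 = 340, y0_2 = 345, x0_3 = 165, y0_3 = 20, x1_3 = 225, y1_3 = 95, cx_4 = 295, cy_4 = 310, r_4 = 50, cx_5 = 135, cy_5 = 250, r_5 = 60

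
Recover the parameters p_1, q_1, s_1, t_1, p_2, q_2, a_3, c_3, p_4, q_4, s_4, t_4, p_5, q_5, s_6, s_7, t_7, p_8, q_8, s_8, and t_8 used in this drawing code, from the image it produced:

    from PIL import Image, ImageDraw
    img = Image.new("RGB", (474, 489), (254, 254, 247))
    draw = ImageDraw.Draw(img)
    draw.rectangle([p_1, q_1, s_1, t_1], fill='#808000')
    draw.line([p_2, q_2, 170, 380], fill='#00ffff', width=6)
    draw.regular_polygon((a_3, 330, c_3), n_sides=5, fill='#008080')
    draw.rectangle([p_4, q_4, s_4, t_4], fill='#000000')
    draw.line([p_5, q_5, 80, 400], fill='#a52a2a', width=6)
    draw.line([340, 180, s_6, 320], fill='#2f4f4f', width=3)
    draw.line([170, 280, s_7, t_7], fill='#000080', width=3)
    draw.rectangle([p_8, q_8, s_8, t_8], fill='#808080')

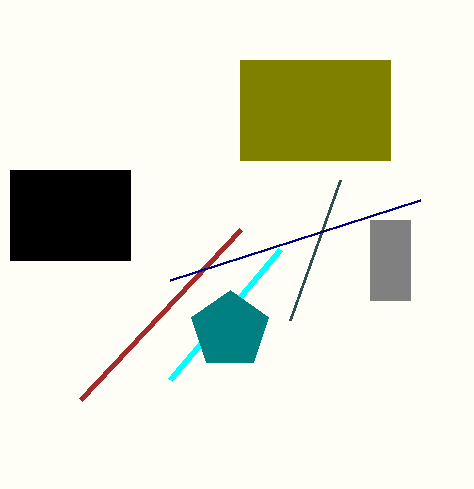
p_1 = 240
q_1 = 60
s_1 = 390
t_1 = 160
p_2 = 280
q_2 = 250
a_3 = 230
c_3 = 40
p_4 = 10
q_4 = 170
s_4 = 130
t_4 = 260
p_5 = 240
q_5 = 230
s_6 = 290
s_7 = 420
t_7 = 200
p_8 = 370
q_8 = 220
s_8 = 410
t_8 = 300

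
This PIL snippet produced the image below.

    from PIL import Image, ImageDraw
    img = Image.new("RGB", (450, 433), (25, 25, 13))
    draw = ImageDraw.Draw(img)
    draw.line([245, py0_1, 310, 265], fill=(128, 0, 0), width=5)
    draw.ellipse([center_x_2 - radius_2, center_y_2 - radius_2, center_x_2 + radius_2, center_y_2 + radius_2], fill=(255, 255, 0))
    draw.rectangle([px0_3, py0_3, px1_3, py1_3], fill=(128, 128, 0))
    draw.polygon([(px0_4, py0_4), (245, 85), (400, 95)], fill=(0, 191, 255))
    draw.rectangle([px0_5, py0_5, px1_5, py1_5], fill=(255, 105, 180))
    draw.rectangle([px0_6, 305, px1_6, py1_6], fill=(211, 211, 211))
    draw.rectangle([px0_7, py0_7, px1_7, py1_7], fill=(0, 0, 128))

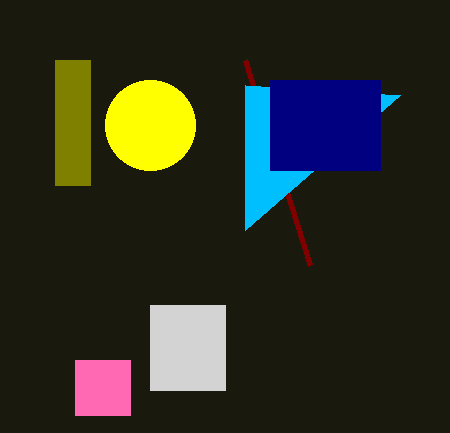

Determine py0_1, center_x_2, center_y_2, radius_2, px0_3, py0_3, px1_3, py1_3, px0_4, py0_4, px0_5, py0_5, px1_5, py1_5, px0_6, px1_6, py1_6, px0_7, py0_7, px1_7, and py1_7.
py0_1 = 60
center_x_2 = 150
center_y_2 = 125
radius_2 = 45
px0_3 = 55
py0_3 = 60
px1_3 = 90
py1_3 = 185
px0_4 = 245
py0_4 = 230
px0_5 = 75
py0_5 = 360
px1_5 = 130
py1_5 = 415
px0_6 = 150
px1_6 = 225
py1_6 = 390
px0_7 = 270
py0_7 = 80
px1_7 = 380
py1_7 = 170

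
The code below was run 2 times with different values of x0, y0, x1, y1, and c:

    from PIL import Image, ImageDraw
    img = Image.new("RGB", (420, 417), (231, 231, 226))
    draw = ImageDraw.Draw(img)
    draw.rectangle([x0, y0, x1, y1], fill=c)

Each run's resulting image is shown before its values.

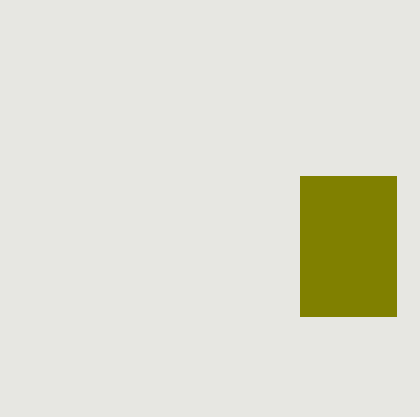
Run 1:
x0 = 300, y0 = 176, x1 = 396, y1 = 316, c = 'olive'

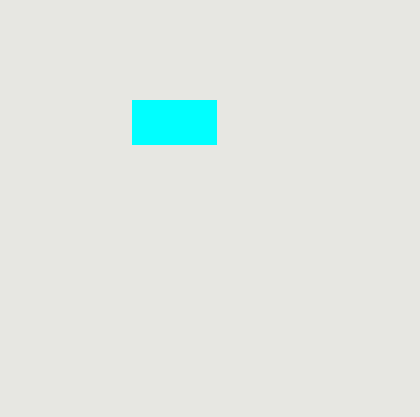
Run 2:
x0 = 132; y0 = 100; x1 = 216; y1 = 144; c = 'cyan'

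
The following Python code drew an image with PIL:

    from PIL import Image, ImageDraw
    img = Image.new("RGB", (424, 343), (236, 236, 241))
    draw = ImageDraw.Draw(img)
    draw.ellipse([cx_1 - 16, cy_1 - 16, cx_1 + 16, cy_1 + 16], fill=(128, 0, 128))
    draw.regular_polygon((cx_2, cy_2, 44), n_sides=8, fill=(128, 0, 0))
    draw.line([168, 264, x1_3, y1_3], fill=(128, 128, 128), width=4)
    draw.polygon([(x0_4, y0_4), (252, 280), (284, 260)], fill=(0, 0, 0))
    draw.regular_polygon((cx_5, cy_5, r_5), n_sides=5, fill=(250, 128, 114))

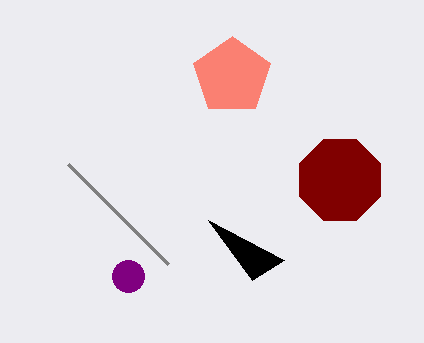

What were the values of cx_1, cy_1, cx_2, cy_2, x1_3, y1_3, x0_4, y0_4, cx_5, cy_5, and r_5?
cx_1 = 128; cy_1 = 276; cx_2 = 340; cy_2 = 180; x1_3 = 68; y1_3 = 164; x0_4 = 208; y0_4 = 220; cx_5 = 232; cy_5 = 76; r_5 = 40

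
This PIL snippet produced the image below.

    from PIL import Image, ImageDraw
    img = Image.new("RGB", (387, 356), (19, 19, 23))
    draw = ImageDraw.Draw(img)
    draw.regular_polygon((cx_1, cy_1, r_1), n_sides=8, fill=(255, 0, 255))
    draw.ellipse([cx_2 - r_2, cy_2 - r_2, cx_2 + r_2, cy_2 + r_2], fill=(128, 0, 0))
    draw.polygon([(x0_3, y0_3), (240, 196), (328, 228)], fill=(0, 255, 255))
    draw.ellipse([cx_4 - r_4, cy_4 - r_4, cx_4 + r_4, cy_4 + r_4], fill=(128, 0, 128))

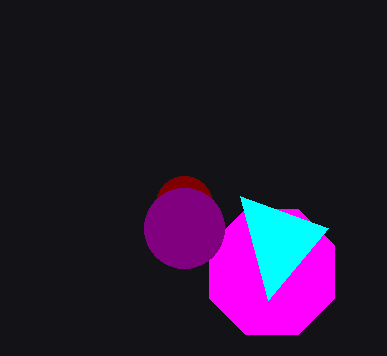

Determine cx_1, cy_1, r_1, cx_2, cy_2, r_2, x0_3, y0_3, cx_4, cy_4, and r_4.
cx_1 = 272; cy_1 = 272; r_1 = 68; cx_2 = 184; cy_2 = 204; r_2 = 28; x0_3 = 268; y0_3 = 300; cx_4 = 184; cy_4 = 228; r_4 = 40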